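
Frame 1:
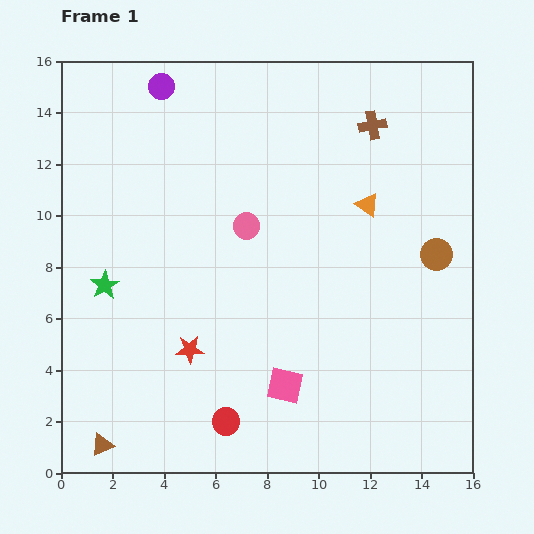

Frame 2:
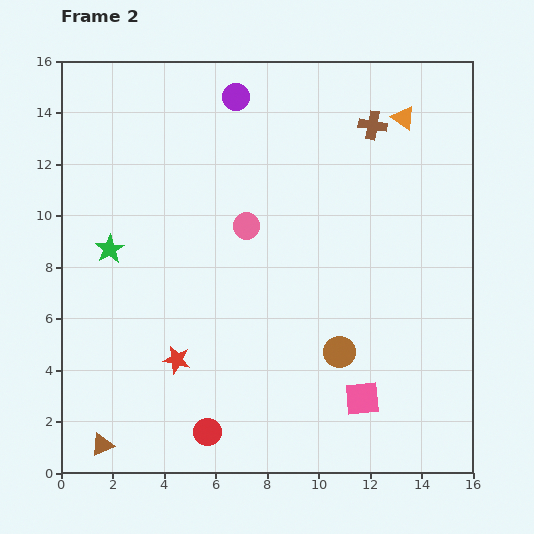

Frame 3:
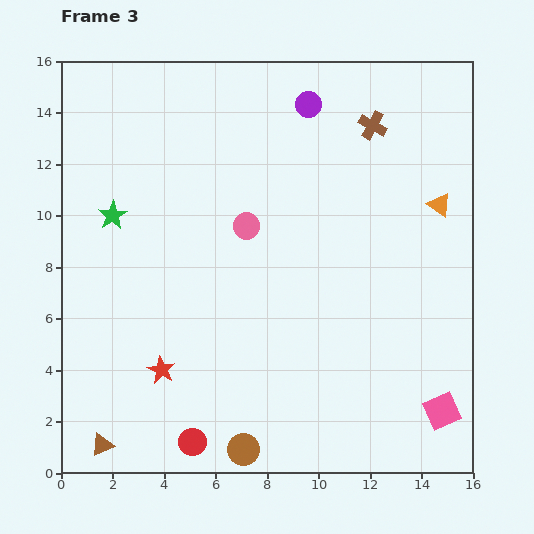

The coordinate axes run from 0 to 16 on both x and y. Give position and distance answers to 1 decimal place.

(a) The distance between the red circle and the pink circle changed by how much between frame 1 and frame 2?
+0.5

Distance in frame 1: 7.6. Distance in frame 2: 8.1.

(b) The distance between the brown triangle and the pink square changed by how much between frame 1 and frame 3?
+5.8

Distance in frame 1: 7.5. Distance in frame 3: 13.3.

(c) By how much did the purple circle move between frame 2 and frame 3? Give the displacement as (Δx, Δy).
(2.8, -0.3)

The purple circle was at (6.8, 14.6) in frame 2 and (9.6, 14.3) in frame 3.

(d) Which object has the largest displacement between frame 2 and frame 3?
the brown circle

(moved 5.3; next 3.7)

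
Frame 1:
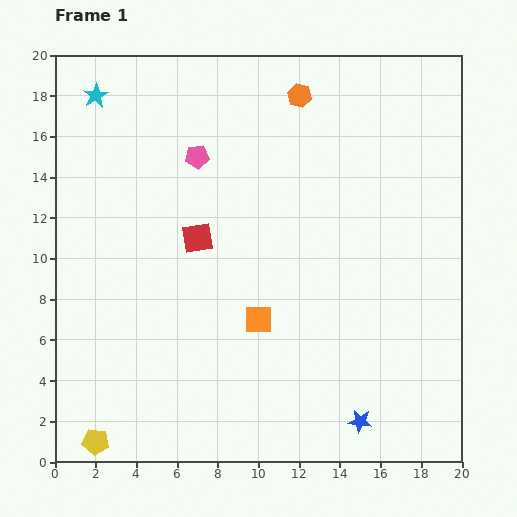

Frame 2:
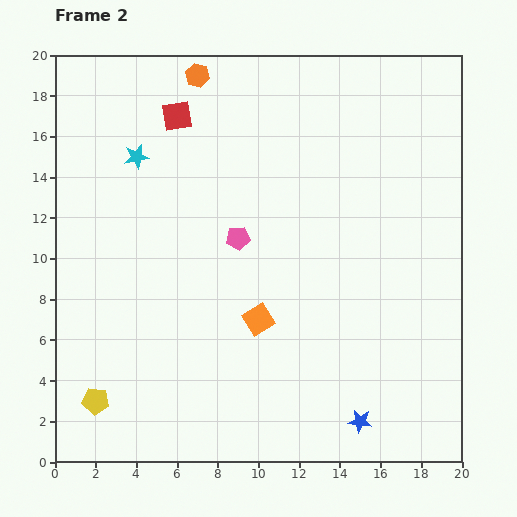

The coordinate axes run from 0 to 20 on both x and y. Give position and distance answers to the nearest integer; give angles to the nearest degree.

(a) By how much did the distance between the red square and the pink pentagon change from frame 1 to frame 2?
+3

Distance in frame 1: 4. Distance in frame 2: 7.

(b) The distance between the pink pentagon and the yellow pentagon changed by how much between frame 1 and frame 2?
-4

Distance in frame 1: 15. Distance in frame 2: 11.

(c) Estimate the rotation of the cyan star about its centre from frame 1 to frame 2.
19° clockwise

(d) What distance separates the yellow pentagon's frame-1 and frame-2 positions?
2

The yellow pentagon moved from (2, 1) to (2, 3), a distance of √(0² + 2²) ≈ 2.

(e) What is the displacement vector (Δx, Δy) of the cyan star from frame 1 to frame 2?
(2, -3)

The cyan star was at (2, 18) in frame 1 and (4, 15) in frame 2.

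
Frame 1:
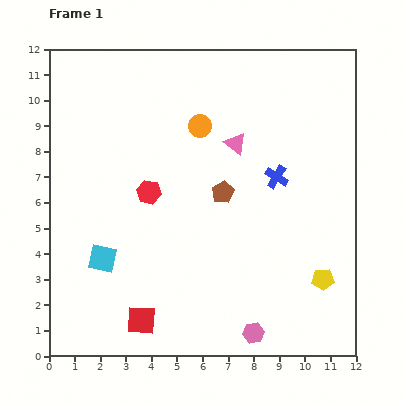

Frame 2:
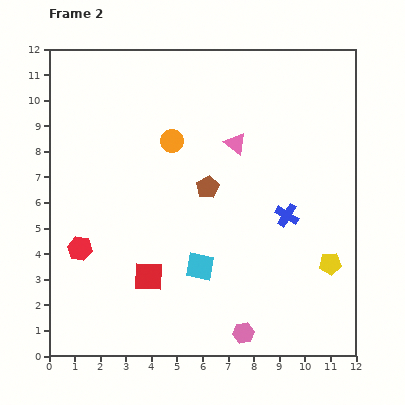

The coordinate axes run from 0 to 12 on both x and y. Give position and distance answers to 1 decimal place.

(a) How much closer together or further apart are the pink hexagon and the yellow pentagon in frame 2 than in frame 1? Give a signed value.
+0.9

Distance in frame 1: 3.4. Distance in frame 2: 4.3.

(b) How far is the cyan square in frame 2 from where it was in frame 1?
3.8

The cyan square moved from (2.1, 3.8) to (5.9, 3.5), a distance of √(3.8² + 0.3²) ≈ 3.8.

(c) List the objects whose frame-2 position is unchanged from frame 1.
the pink triangle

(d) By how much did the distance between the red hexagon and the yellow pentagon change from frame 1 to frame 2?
+2.2

Distance in frame 1: 7.6. Distance in frame 2: 9.8.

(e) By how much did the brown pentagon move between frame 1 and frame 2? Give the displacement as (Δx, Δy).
(-0.6, 0.2)

The brown pentagon was at (6.8, 6.4) in frame 1 and (6.2, 6.6) in frame 2.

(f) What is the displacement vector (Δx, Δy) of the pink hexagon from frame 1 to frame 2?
(-0.4, 0.0)

The pink hexagon was at (8.0, 0.9) in frame 1 and (7.6, 0.9) in frame 2.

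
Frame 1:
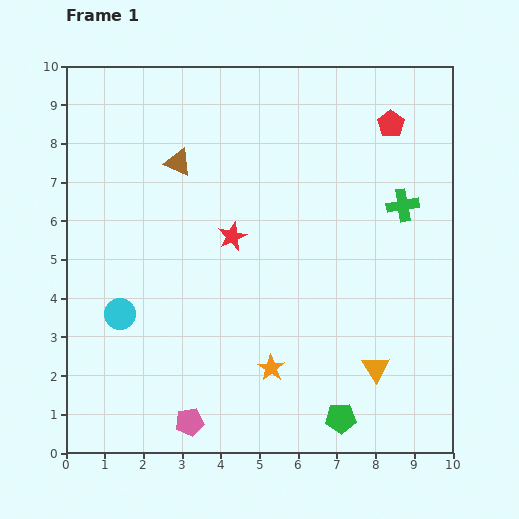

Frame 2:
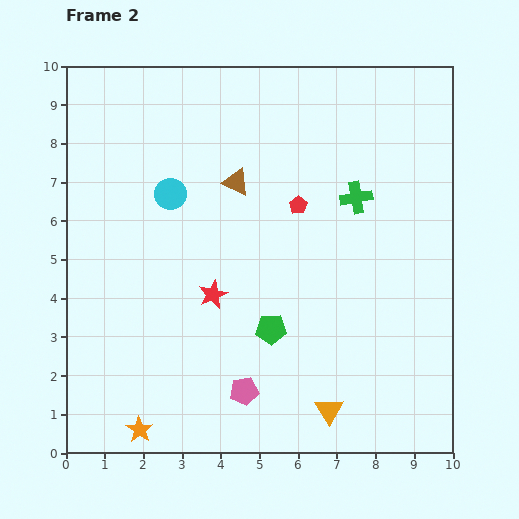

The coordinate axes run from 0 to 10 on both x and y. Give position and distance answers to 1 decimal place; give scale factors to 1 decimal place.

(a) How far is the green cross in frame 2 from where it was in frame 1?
1.2

The green cross moved from (8.7, 6.4) to (7.5, 6.6), a distance of √(1.2² + 0.2²) ≈ 1.2.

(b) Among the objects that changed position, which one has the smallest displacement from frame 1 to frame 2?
the green cross

(moved 1.2)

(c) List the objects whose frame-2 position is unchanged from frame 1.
none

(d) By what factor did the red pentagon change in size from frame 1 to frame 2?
0.7×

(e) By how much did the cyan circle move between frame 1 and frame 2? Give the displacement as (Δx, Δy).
(1.3, 3.1)

The cyan circle was at (1.4, 3.6) in frame 1 and (2.7, 6.7) in frame 2.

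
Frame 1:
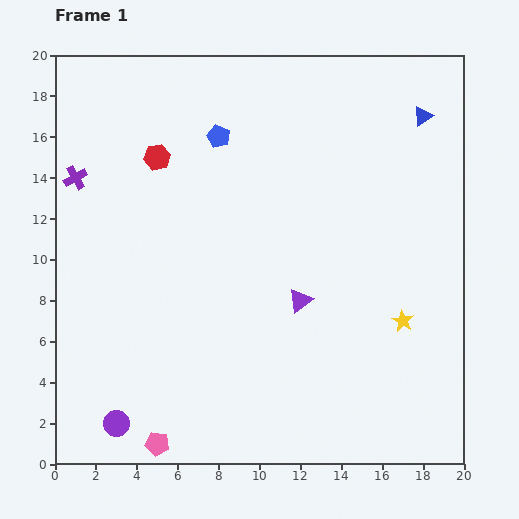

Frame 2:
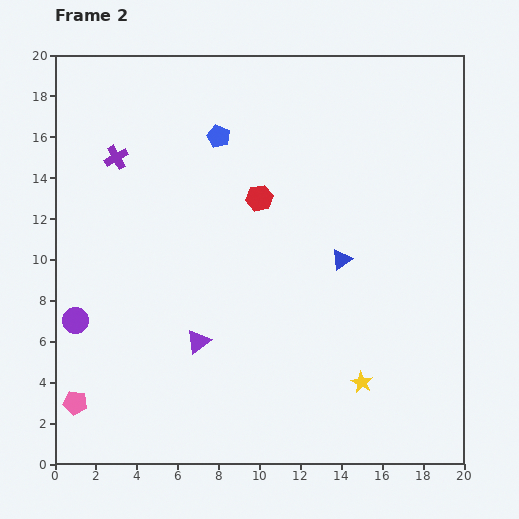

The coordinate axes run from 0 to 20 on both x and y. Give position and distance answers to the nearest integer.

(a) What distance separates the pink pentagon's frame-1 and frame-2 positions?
4

The pink pentagon moved from (5, 1) to (1, 3), a distance of √(4² + 2²) ≈ 4.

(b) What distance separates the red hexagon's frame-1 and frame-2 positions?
5

The red hexagon moved from (5, 15) to (10, 13), a distance of √(5² + 2²) ≈ 5.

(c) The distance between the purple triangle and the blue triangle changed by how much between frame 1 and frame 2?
-3

Distance in frame 1: 11. Distance in frame 2: 8.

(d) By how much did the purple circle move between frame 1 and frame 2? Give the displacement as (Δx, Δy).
(-2, 5)

The purple circle was at (3, 2) in frame 1 and (1, 7) in frame 2.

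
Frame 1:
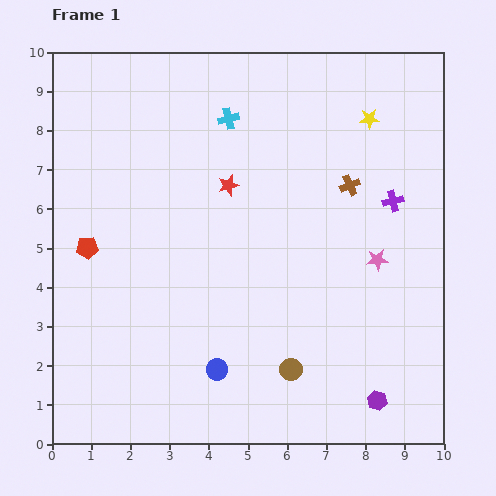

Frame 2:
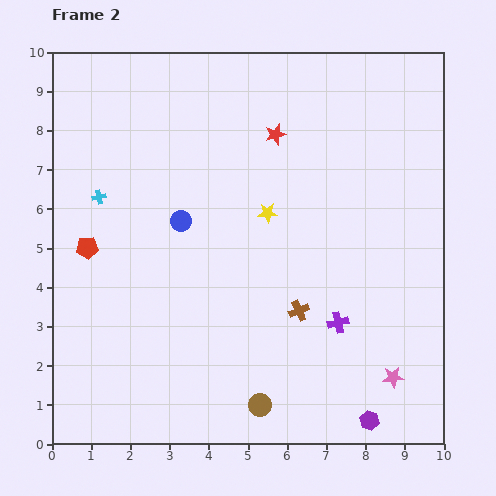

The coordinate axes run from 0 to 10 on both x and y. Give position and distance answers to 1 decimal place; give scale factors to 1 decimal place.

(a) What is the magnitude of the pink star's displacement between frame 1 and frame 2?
3.0

The pink star moved from (8.3, 4.7) to (8.7, 1.7), a distance of √(0.4² + 3.0²) ≈ 3.0.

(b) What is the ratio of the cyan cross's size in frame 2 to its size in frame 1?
0.6×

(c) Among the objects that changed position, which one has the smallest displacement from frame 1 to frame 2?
the purple hexagon

(moved 0.5)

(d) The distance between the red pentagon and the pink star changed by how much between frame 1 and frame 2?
+1.1

Distance in frame 1: 7.4. Distance in frame 2: 8.5.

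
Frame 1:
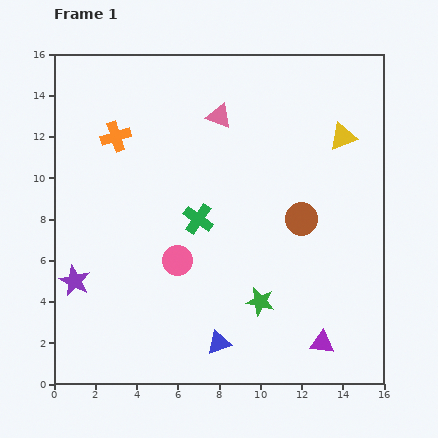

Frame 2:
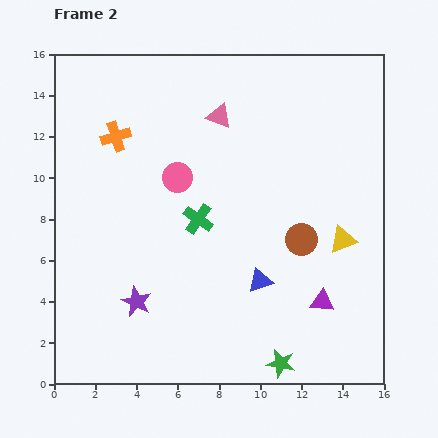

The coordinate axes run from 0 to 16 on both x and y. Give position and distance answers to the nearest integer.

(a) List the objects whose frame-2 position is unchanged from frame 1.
the green cross, the pink triangle, the orange cross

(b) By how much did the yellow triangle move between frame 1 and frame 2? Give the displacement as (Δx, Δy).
(0, -5)

The yellow triangle was at (14, 12) in frame 1 and (14, 7) in frame 2.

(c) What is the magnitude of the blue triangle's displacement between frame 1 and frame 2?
4

The blue triangle moved from (8, 2) to (10, 5), a distance of √(2² + 3²) ≈ 4.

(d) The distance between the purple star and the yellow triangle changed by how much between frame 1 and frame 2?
-5

Distance in frame 1: 15. Distance in frame 2: 10.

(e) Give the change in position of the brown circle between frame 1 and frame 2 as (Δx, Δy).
(0, -1)

The brown circle was at (12, 8) in frame 1 and (12, 7) in frame 2.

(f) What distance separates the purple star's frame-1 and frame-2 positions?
3

The purple star moved from (1, 5) to (4, 4), a distance of √(3² + 1²) ≈ 3.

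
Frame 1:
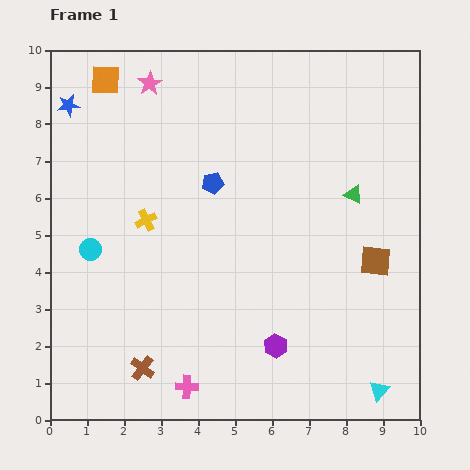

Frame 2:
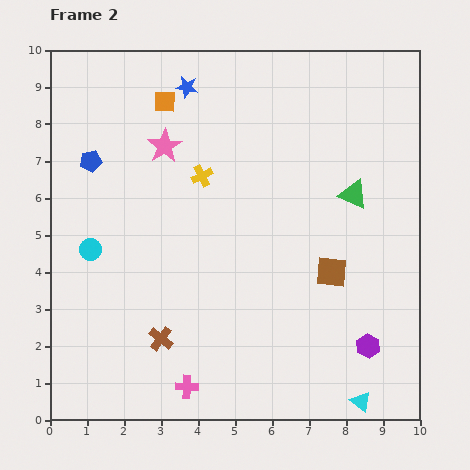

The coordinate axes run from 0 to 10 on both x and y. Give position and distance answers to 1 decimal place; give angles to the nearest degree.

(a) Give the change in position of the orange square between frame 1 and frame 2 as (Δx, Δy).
(1.6, -0.6)

The orange square was at (1.5, 9.2) in frame 1 and (3.1, 8.6) in frame 2.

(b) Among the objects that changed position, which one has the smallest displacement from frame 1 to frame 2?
the cyan triangle

(moved 0.6)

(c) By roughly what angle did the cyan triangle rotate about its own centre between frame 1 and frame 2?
34° counter-clockwise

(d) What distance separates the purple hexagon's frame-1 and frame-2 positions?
2.5

The purple hexagon moved from (6.1, 2.0) to (8.6, 2.0), a distance of √(2.5² + 0.0²) ≈ 2.5.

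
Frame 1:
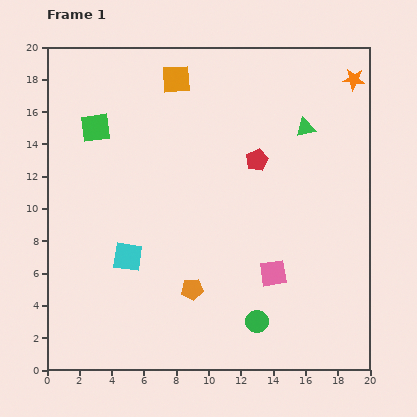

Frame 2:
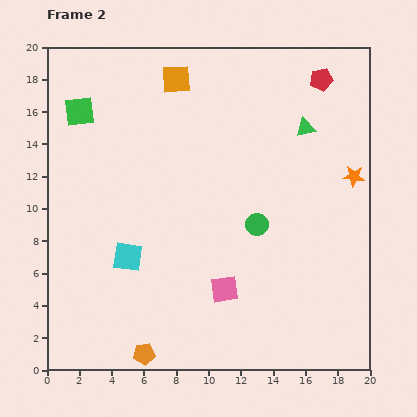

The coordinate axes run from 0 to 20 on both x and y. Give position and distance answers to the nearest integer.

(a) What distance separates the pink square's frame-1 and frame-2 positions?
3

The pink square moved from (14, 6) to (11, 5), a distance of √(3² + 1²) ≈ 3.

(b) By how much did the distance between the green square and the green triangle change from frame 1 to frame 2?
+1

Distance in frame 1: 13. Distance in frame 2: 14.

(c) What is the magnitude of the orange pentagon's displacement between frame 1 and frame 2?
5

The orange pentagon moved from (9, 5) to (6, 1), a distance of √(3² + 4²) ≈ 5.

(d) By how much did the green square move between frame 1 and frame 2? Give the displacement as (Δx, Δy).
(-1, 1)

The green square was at (3, 15) in frame 1 and (2, 16) in frame 2.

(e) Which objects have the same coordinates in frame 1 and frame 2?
the cyan square, the orange square, the green triangle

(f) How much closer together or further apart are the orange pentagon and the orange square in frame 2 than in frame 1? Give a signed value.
+4

Distance in frame 1: 13. Distance in frame 2: 17.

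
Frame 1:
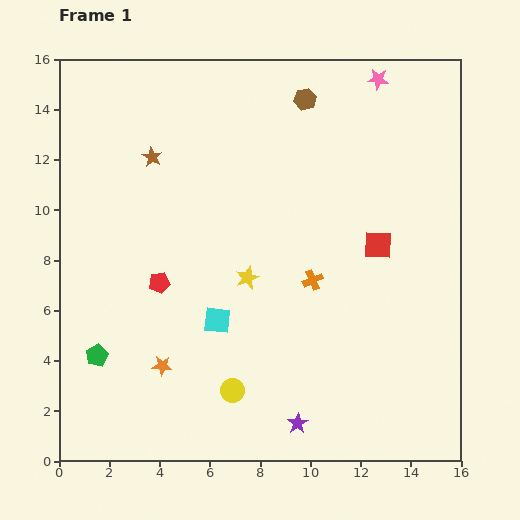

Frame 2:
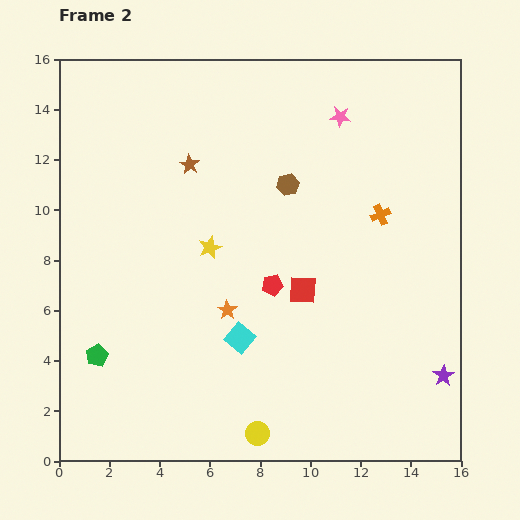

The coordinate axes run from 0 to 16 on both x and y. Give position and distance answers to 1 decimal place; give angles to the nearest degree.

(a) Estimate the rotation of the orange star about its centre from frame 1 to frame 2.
30° clockwise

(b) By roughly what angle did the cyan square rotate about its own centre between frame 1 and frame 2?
35° clockwise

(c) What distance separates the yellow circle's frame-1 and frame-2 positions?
2.0

The yellow circle moved from (6.9, 2.8) to (7.9, 1.1), a distance of √(1.0² + 1.7²) ≈ 2.0.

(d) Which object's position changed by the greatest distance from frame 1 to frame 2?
the purple star

(moved 6.1; next 4.5)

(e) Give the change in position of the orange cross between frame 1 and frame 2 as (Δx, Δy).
(2.7, 2.6)

The orange cross was at (10.1, 7.2) in frame 1 and (12.8, 9.8) in frame 2.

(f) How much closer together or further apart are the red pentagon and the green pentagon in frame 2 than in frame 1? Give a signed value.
+3.7

Distance in frame 1: 3.8. Distance in frame 2: 7.5.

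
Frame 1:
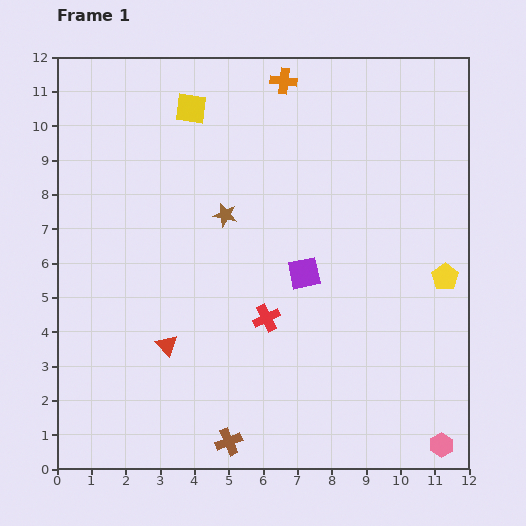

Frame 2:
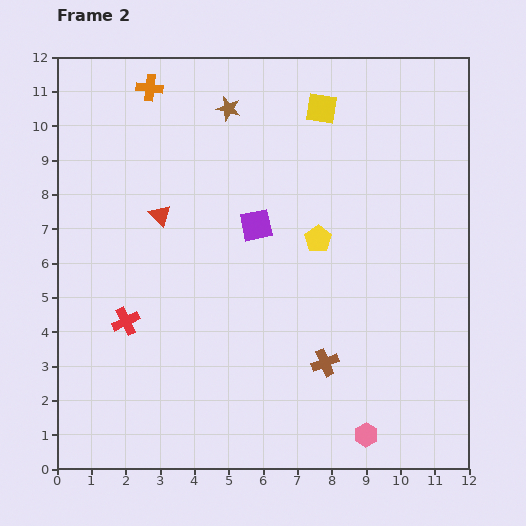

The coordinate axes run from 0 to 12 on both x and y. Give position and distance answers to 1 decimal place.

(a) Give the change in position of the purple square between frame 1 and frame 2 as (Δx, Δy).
(-1.4, 1.4)

The purple square was at (7.2, 5.7) in frame 1 and (5.8, 7.1) in frame 2.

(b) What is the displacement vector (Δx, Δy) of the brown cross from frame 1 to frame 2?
(2.8, 2.3)

The brown cross was at (5.0, 0.8) in frame 1 and (7.8, 3.1) in frame 2.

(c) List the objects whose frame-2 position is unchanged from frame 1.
none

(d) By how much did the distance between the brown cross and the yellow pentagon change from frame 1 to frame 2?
-4.3

Distance in frame 1: 7.9. Distance in frame 2: 3.6.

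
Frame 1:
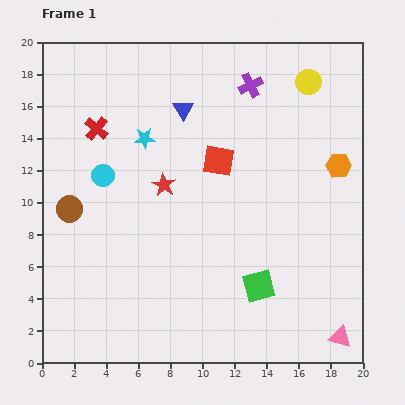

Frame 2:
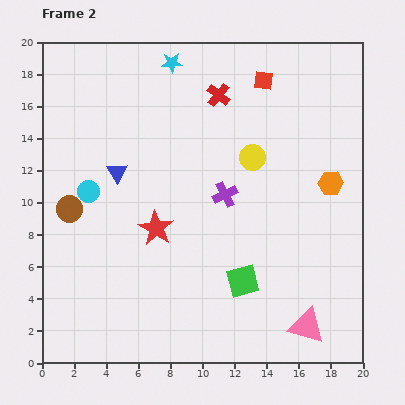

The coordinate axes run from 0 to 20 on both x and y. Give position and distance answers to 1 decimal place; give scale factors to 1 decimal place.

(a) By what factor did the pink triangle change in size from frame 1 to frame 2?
1.6×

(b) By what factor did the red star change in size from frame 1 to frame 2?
1.5×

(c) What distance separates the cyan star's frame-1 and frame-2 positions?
5.0

The cyan star moved from (6.4, 14.0) to (8.1, 18.7), a distance of √(1.7² + 4.7²) ≈ 5.0.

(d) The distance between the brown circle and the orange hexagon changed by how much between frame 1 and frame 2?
-0.6

Distance in frame 1: 17.0. Distance in frame 2: 16.4.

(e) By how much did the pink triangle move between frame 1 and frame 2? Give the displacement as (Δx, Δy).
(-2.1, 0.7)

The pink triangle was at (18.6, 1.6) in frame 1 and (16.5, 2.3) in frame 2.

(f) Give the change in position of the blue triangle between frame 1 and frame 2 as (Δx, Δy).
(-4.1, -3.9)

The blue triangle was at (8.8, 15.8) in frame 1 and (4.7, 11.9) in frame 2.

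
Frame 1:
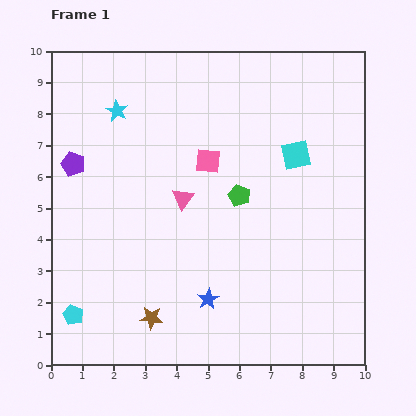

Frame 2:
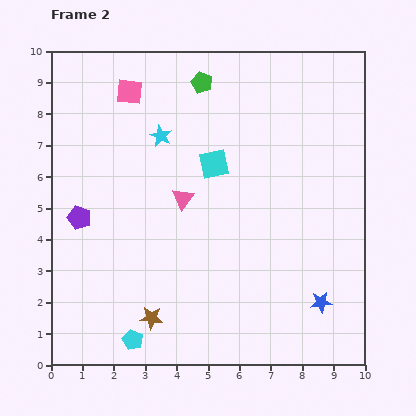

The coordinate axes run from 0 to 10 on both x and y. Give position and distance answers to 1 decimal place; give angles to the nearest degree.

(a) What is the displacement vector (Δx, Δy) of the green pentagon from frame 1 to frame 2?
(-1.2, 3.6)

The green pentagon was at (6.0, 5.4) in frame 1 and (4.8, 9.0) in frame 2.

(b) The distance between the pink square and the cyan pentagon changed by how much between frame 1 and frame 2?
+1.4

Distance in frame 1: 6.5. Distance in frame 2: 7.9.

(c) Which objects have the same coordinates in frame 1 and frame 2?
the pink triangle, the brown star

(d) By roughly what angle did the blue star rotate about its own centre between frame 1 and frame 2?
23° clockwise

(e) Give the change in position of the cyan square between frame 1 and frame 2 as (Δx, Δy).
(-2.6, -0.3)

The cyan square was at (7.8, 6.7) in frame 1 and (5.2, 6.4) in frame 2.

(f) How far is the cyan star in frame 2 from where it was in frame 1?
1.6

The cyan star moved from (2.1, 8.1) to (3.5, 7.3), a distance of √(1.4² + 0.8²) ≈ 1.6.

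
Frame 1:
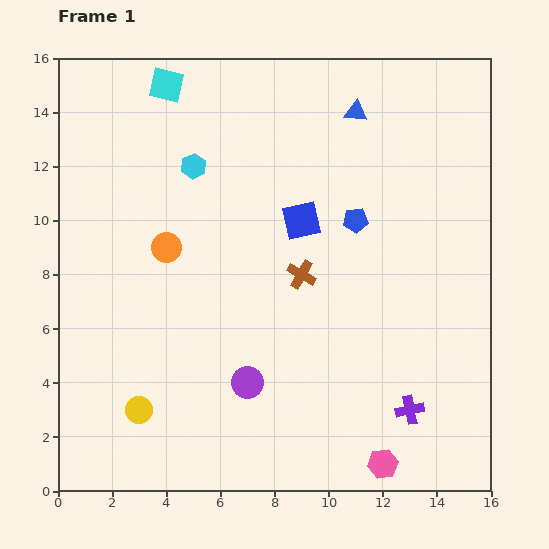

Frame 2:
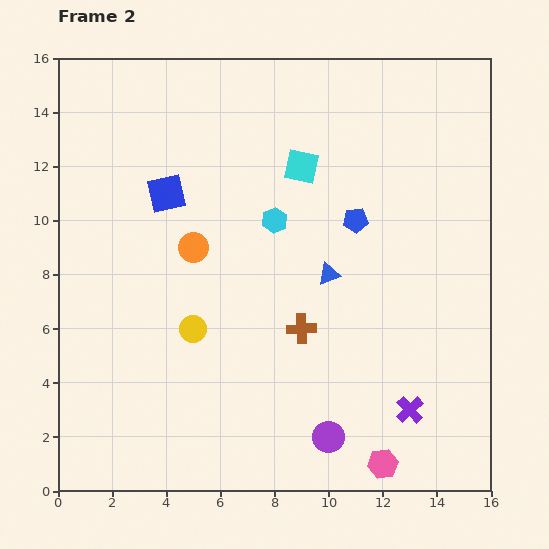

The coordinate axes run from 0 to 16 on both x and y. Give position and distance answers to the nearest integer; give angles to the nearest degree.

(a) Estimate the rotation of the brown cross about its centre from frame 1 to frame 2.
33° counter-clockwise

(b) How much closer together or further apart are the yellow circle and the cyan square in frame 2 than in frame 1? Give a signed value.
-5

Distance in frame 1: 12. Distance in frame 2: 7.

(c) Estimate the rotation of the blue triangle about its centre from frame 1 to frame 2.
26° counter-clockwise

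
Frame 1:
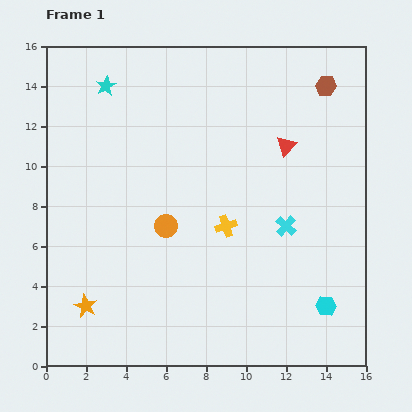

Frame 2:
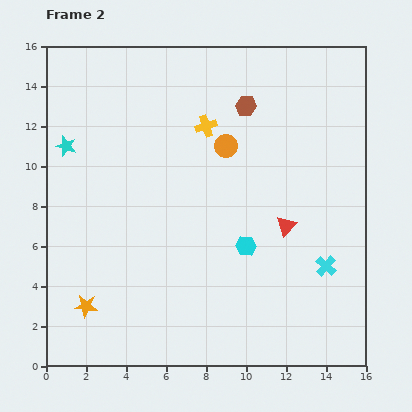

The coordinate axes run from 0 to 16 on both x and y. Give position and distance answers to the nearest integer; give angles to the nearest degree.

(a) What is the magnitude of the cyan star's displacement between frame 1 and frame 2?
4

The cyan star moved from (3, 14) to (1, 11), a distance of √(2² + 3²) ≈ 4.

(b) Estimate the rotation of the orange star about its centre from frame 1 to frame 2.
21° counter-clockwise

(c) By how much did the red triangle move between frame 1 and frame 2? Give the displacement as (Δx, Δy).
(0, -4)

The red triangle was at (12, 11) in frame 1 and (12, 7) in frame 2.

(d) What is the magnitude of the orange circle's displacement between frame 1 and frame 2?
5

The orange circle moved from (6, 7) to (9, 11), a distance of √(3² + 4²) ≈ 5.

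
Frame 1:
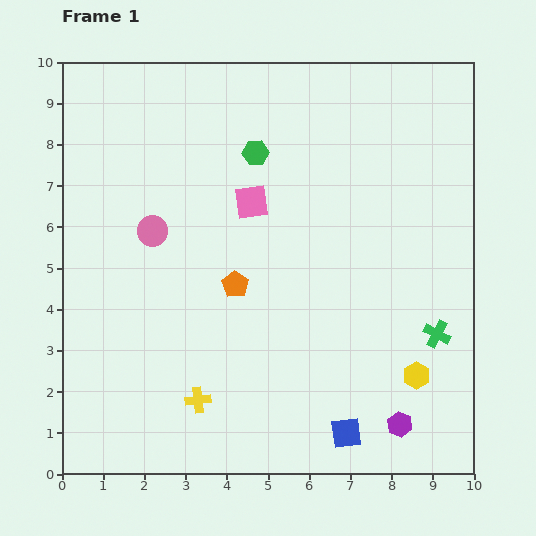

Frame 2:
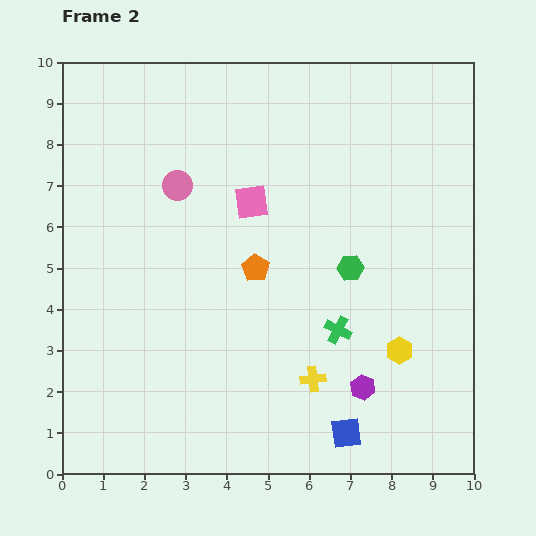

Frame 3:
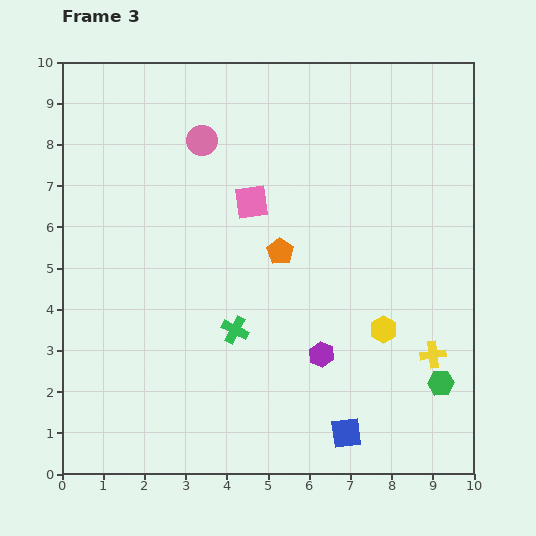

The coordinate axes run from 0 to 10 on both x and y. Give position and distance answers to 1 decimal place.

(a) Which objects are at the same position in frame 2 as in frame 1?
the blue square, the pink square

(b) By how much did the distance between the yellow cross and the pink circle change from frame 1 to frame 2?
+1.5

Distance in frame 1: 4.2. Distance in frame 2: 5.7.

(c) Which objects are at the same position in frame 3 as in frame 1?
the blue square, the pink square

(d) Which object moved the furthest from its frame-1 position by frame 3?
the green hexagon

(moved 7.2; next 5.8)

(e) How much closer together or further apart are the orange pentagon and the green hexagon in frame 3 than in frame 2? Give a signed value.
+2.7

Distance in frame 2: 2.3. Distance in frame 3: 5.0.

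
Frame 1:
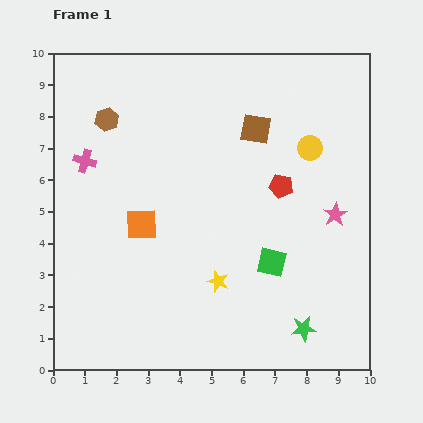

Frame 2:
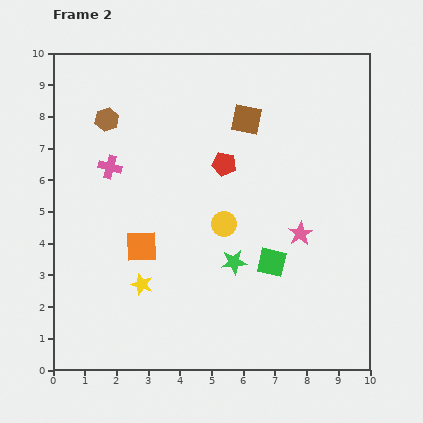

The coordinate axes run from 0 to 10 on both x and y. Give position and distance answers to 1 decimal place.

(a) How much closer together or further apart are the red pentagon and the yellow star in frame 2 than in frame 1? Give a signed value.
+1.0

Distance in frame 1: 3.6. Distance in frame 2: 4.6.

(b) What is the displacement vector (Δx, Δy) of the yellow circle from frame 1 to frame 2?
(-2.7, -2.4)

The yellow circle was at (8.1, 7.0) in frame 1 and (5.4, 4.6) in frame 2.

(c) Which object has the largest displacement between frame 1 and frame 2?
the yellow circle

(moved 3.6; next 3.0)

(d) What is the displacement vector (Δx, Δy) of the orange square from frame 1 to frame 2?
(0.0, -0.7)

The orange square was at (2.8, 4.6) in frame 1 and (2.8, 3.9) in frame 2.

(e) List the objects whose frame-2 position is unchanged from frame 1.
the green square, the brown hexagon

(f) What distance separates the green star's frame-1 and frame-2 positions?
3.0

The green star moved from (7.9, 1.3) to (5.7, 3.4), a distance of √(2.2² + 2.1²) ≈ 3.0.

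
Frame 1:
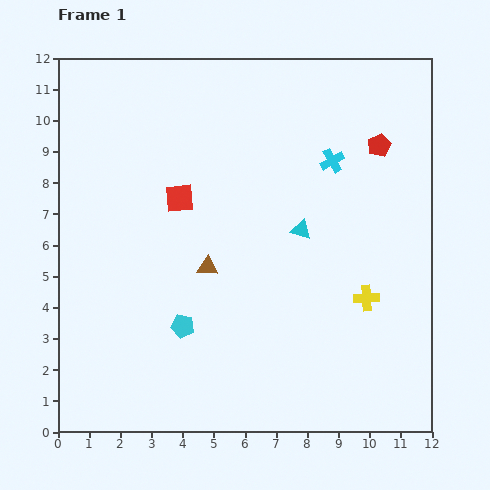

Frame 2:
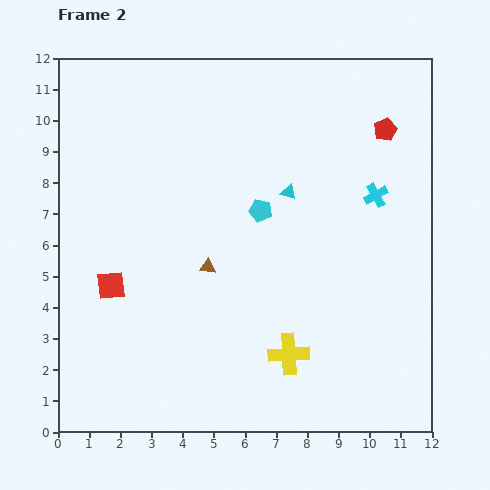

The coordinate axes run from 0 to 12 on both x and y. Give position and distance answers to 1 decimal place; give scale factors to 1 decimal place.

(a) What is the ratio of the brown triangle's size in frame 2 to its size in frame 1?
0.8×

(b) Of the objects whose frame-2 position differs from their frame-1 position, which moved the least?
the red pentagon

(moved 0.5)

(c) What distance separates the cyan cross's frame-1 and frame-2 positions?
1.8

The cyan cross moved from (8.8, 8.7) to (10.2, 7.6), a distance of √(1.4² + 1.1²) ≈ 1.8.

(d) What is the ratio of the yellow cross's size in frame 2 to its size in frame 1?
1.6×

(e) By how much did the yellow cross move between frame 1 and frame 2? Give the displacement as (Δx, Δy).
(-2.5, -1.8)

The yellow cross was at (9.9, 4.3) in frame 1 and (7.4, 2.5) in frame 2.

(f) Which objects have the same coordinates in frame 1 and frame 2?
the brown triangle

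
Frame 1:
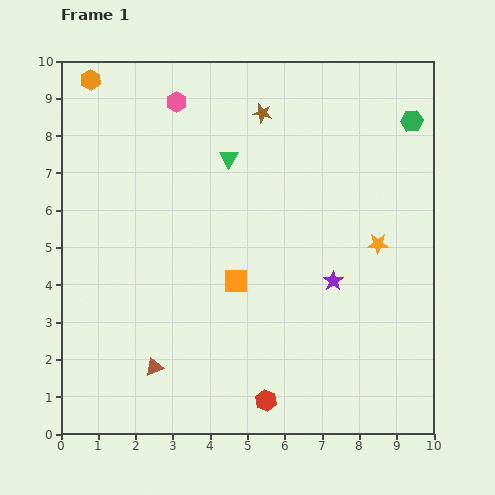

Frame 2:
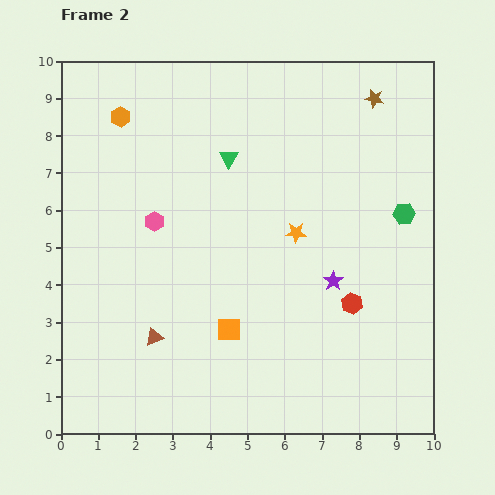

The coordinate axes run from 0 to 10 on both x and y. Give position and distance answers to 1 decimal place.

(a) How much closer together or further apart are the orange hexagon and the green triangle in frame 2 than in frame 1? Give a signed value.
-1.2

Distance in frame 1: 4.3. Distance in frame 2: 3.1.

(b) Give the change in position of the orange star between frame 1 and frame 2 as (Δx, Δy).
(-2.2, 0.3)

The orange star was at (8.5, 5.1) in frame 1 and (6.3, 5.4) in frame 2.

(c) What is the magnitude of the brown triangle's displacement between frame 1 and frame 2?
0.8

The brown triangle moved from (2.5, 1.8) to (2.5, 2.6), a distance of √(0.0² + 0.8²) ≈ 0.8.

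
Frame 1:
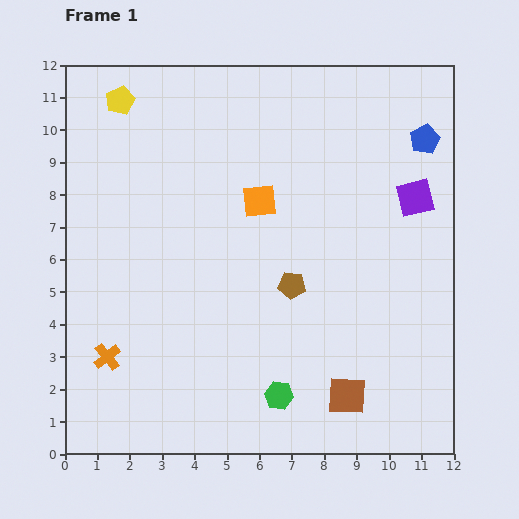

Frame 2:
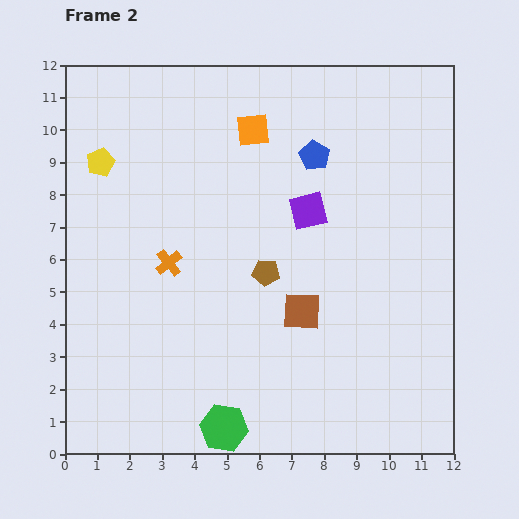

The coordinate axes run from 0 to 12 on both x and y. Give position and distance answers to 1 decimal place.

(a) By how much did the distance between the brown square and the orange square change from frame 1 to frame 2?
-0.8

Distance in frame 1: 6.6. Distance in frame 2: 5.8.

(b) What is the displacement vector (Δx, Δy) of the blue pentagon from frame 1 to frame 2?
(-3.4, -0.5)

The blue pentagon was at (11.1, 9.7) in frame 1 and (7.7, 9.2) in frame 2.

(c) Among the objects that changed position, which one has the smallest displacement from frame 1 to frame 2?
the brown pentagon

(moved 0.9)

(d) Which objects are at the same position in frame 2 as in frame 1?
none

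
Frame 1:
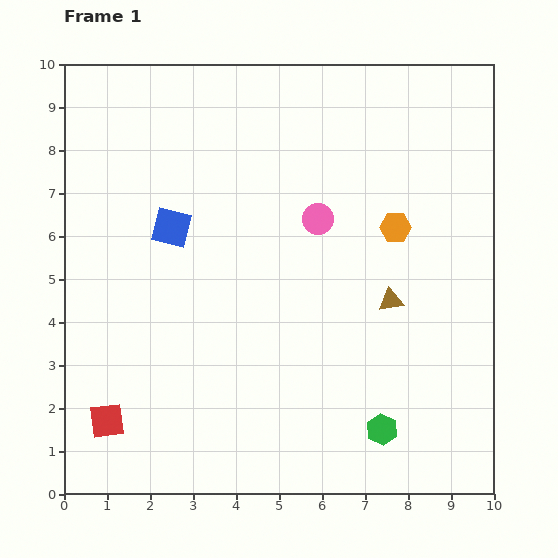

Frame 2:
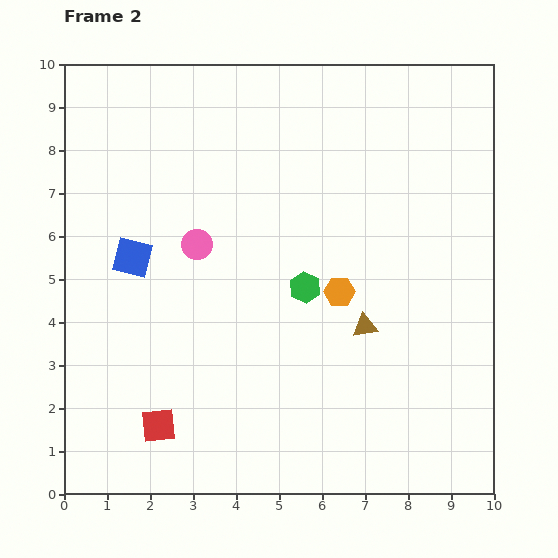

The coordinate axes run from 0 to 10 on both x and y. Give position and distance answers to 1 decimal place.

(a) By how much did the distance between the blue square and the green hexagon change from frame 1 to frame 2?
-2.7

Distance in frame 1: 6.8. Distance in frame 2: 4.1.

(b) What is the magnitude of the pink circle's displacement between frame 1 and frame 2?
2.9

The pink circle moved from (5.9, 6.4) to (3.1, 5.8), a distance of √(2.8² + 0.6²) ≈ 2.9.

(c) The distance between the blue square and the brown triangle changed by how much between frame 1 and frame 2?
+0.2

Distance in frame 1: 5.4. Distance in frame 2: 5.6.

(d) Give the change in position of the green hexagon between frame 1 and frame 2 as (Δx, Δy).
(-1.8, 3.3)

The green hexagon was at (7.4, 1.5) in frame 1 and (5.6, 4.8) in frame 2.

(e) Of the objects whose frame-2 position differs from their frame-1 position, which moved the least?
the brown triangle

(moved 0.8)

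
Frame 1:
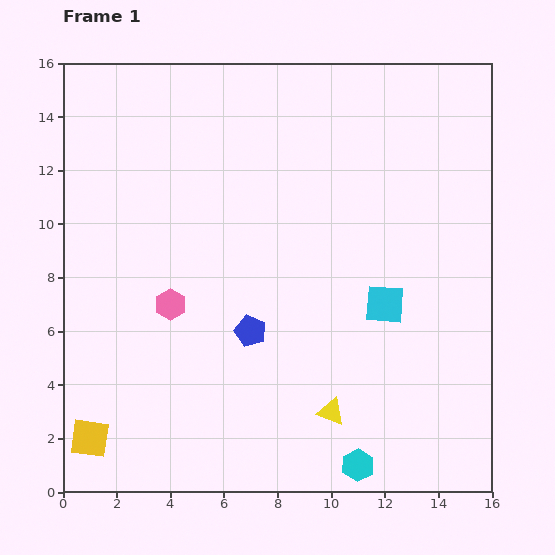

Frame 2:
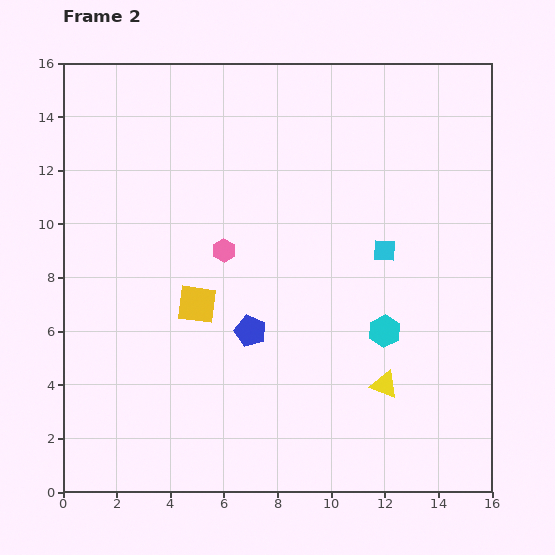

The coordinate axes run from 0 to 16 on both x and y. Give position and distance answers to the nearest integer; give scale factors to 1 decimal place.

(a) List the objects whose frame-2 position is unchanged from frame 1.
the blue pentagon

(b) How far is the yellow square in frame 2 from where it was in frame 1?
6

The yellow square moved from (1, 2) to (5, 7), a distance of √(4² + 5²) ≈ 6.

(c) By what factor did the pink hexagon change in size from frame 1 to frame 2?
0.7×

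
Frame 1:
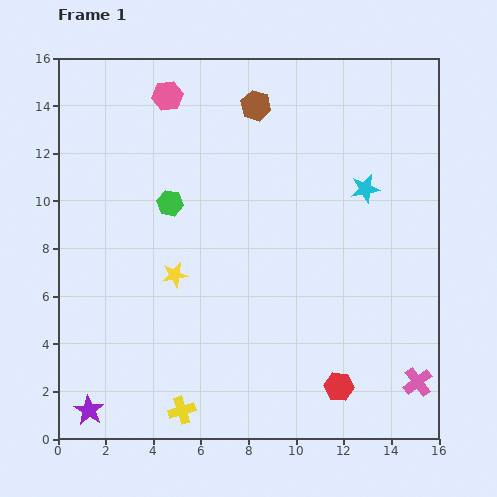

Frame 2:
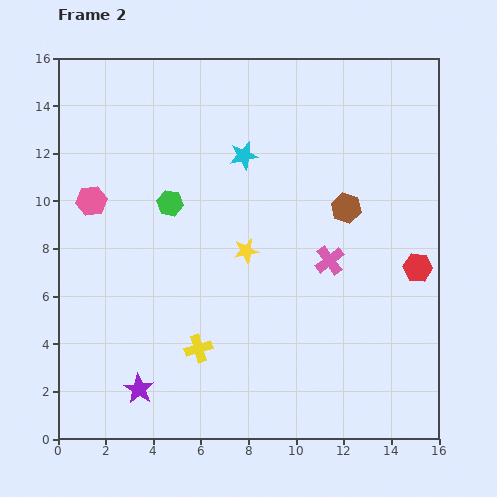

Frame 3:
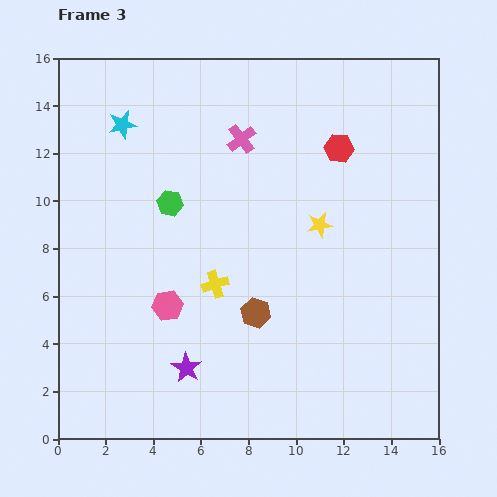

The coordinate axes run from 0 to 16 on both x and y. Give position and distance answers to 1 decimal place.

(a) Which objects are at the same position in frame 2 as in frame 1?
the green hexagon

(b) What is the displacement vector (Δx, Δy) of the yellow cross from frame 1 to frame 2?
(0.7, 2.6)

The yellow cross was at (5.2, 1.2) in frame 1 and (5.9, 3.8) in frame 2.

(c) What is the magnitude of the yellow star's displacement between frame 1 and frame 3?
6.5

The yellow star moved from (4.9, 6.9) to (11.0, 9.0), a distance of √(6.1² + 2.1²) ≈ 6.5.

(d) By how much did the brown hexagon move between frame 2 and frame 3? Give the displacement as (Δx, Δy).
(-3.8, -4.4)

The brown hexagon was at (12.1, 9.7) in frame 2 and (8.3, 5.3) in frame 3.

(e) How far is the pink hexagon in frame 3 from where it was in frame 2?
5.4

The pink hexagon moved from (1.4, 10.0) to (4.6, 5.6), a distance of √(3.2² + 4.4²) ≈ 5.4.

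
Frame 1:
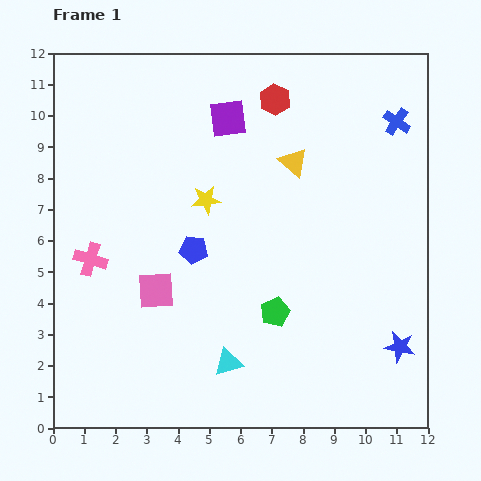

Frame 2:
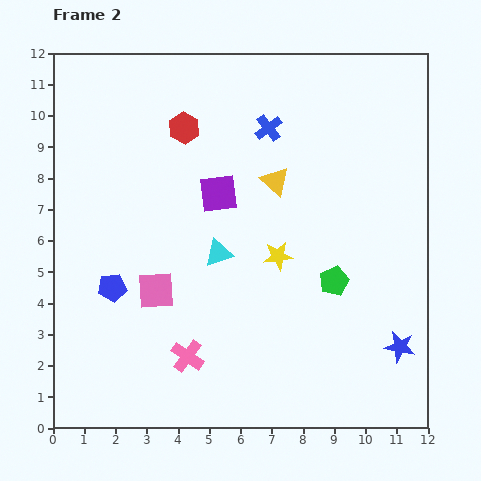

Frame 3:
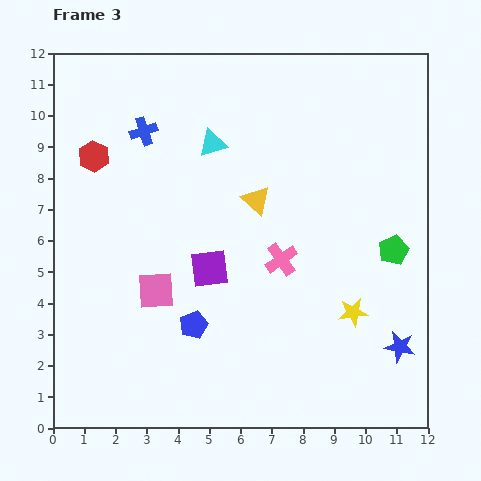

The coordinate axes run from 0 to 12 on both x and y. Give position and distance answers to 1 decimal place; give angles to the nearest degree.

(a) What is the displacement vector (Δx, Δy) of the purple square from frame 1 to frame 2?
(-0.3, -2.4)

The purple square was at (5.6, 9.9) in frame 1 and (5.3, 7.5) in frame 2.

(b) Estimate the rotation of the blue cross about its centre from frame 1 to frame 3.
37° clockwise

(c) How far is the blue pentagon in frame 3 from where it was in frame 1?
2.4

The blue pentagon moved from (4.5, 5.7) to (4.5, 3.3), a distance of √(0.0² + 2.4²) ≈ 2.4.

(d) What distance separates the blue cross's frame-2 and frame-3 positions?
4.0

The blue cross moved from (6.9, 9.6) to (2.9, 9.5), a distance of √(4.0² + 0.1²) ≈ 4.0.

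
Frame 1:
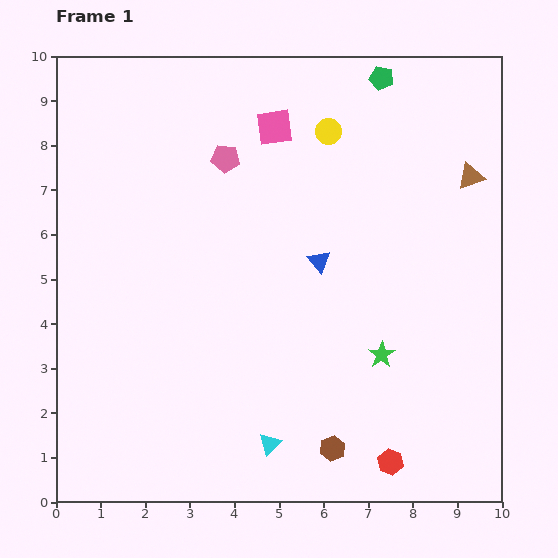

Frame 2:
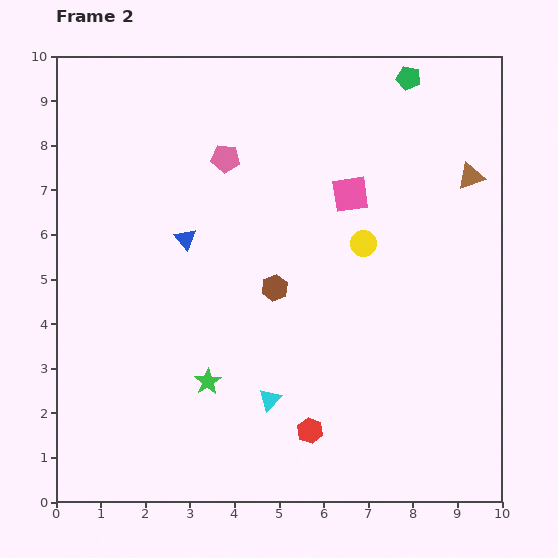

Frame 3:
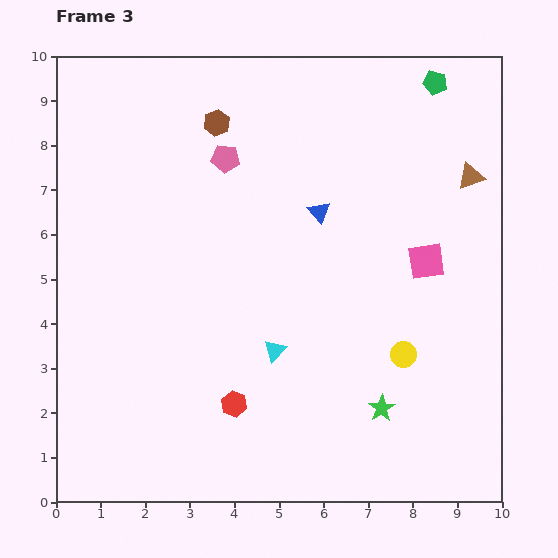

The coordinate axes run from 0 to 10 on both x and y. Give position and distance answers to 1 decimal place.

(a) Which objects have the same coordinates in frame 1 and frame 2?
the pink pentagon, the brown triangle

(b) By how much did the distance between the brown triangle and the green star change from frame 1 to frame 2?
+3.0

Distance in frame 1: 4.5. Distance in frame 2: 7.5.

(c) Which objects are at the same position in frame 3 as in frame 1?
the pink pentagon, the brown triangle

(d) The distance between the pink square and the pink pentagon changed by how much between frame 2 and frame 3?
+2.2

Distance in frame 2: 2.9. Distance in frame 3: 5.1.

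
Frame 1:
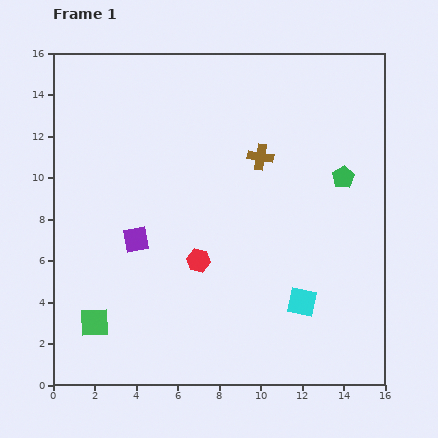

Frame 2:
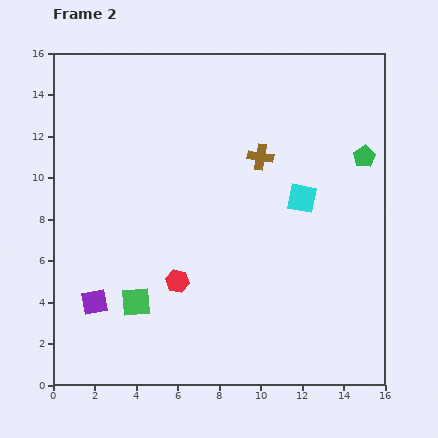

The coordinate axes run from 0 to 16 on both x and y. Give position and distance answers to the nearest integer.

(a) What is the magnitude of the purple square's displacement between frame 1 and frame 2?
4

The purple square moved from (4, 7) to (2, 4), a distance of √(2² + 3²) ≈ 4.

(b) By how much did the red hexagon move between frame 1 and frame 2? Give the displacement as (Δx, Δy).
(-1, -1)

The red hexagon was at (7, 6) in frame 1 and (6, 5) in frame 2.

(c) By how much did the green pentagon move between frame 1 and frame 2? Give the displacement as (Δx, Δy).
(1, 1)

The green pentagon was at (14, 10) in frame 1 and (15, 11) in frame 2.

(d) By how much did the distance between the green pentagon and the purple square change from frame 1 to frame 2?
+5

Distance in frame 1: 10. Distance in frame 2: 15.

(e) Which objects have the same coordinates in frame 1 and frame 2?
the brown cross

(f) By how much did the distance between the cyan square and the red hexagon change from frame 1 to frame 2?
+2

Distance in frame 1: 5. Distance in frame 2: 7.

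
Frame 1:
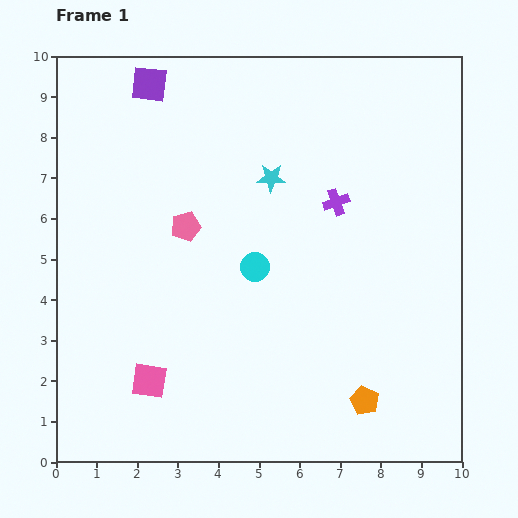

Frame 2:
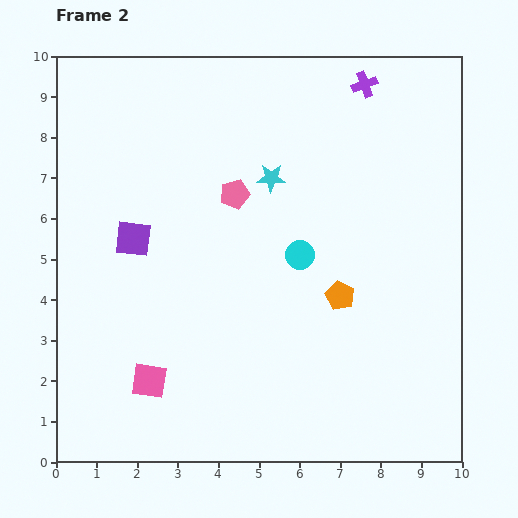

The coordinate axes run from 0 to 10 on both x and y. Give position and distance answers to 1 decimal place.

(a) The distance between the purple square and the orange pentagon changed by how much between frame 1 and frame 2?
-4.1

Distance in frame 1: 9.4. Distance in frame 2: 5.3.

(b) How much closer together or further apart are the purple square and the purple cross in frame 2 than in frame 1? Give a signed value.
+1.5

Distance in frame 1: 5.4. Distance in frame 2: 6.9.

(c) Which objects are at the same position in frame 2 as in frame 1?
the cyan star, the pink square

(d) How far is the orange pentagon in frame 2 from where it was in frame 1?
2.7

The orange pentagon moved from (7.6, 1.5) to (7.0, 4.1), a distance of √(0.6² + 2.6²) ≈ 2.7.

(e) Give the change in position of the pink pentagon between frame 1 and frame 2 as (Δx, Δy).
(1.2, 0.8)

The pink pentagon was at (3.2, 5.8) in frame 1 and (4.4, 6.6) in frame 2.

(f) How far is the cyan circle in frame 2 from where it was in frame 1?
1.1

The cyan circle moved from (4.9, 4.8) to (6.0, 5.1), a distance of √(1.1² + 0.3²) ≈ 1.1.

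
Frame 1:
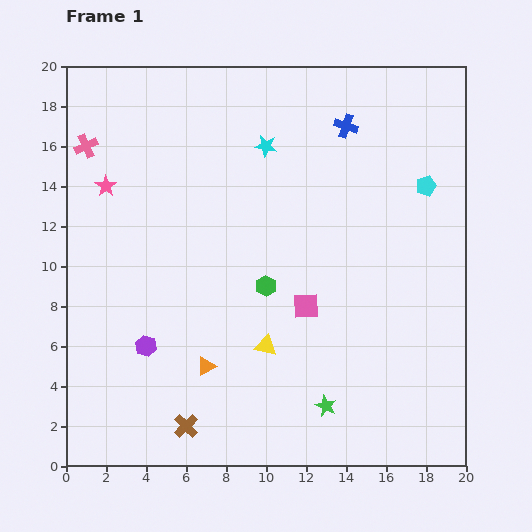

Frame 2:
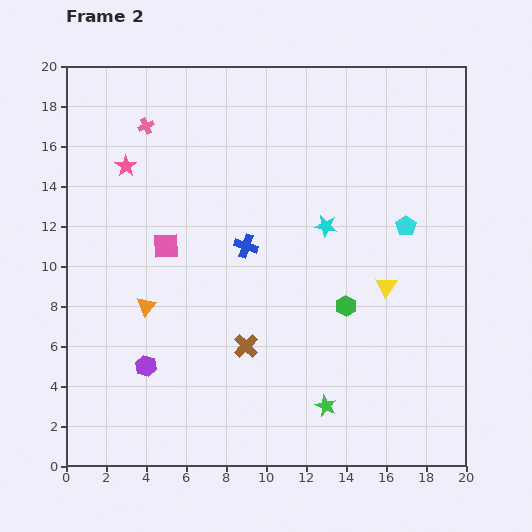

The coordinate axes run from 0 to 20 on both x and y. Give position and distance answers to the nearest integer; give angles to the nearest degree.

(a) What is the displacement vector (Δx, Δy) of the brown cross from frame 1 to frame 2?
(3, 4)

The brown cross was at (6, 2) in frame 1 and (9, 6) in frame 2.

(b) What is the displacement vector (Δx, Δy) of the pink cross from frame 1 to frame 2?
(3, 1)

The pink cross was at (1, 16) in frame 1 and (4, 17) in frame 2.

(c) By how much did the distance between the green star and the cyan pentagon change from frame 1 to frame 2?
-2

Distance in frame 1: 12. Distance in frame 2: 10.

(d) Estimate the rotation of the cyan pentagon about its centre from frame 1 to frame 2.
17° counter-clockwise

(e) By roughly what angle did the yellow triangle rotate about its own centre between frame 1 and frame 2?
49° clockwise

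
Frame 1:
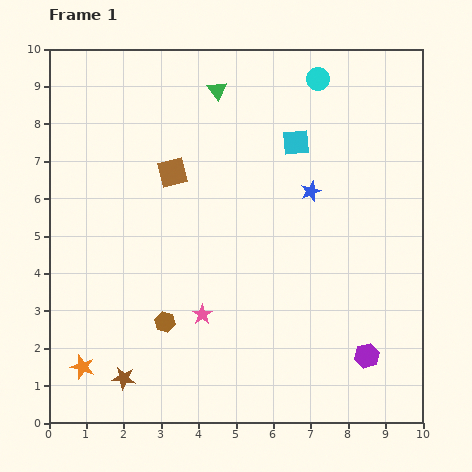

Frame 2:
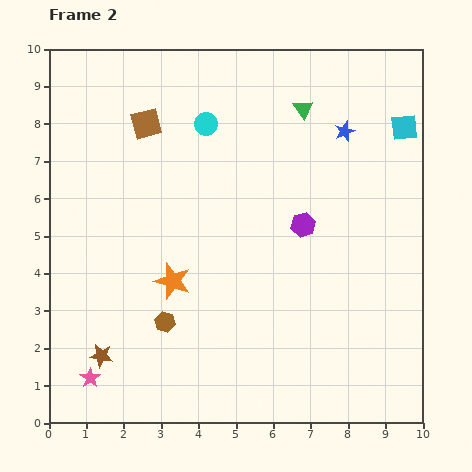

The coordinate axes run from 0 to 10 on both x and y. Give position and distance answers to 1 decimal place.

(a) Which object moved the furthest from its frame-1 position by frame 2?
the purple hexagon

(moved 3.9; next 3.4)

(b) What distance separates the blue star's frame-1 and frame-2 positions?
1.8

The blue star moved from (7.0, 6.2) to (7.9, 7.8), a distance of √(0.9² + 1.6²) ≈ 1.8.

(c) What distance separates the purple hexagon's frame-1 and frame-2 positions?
3.9

The purple hexagon moved from (8.5, 1.8) to (6.8, 5.3), a distance of √(1.7² + 3.5²) ≈ 3.9.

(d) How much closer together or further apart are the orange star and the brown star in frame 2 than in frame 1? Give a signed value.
+1.7

Distance in frame 1: 1.1. Distance in frame 2: 2.8.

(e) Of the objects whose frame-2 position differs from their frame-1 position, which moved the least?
the brown star

(moved 0.8)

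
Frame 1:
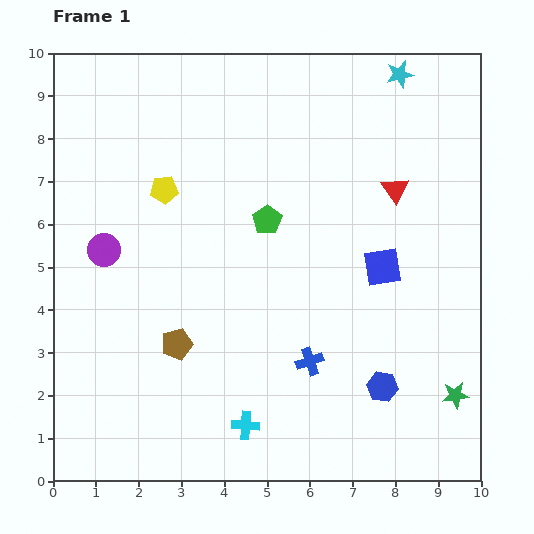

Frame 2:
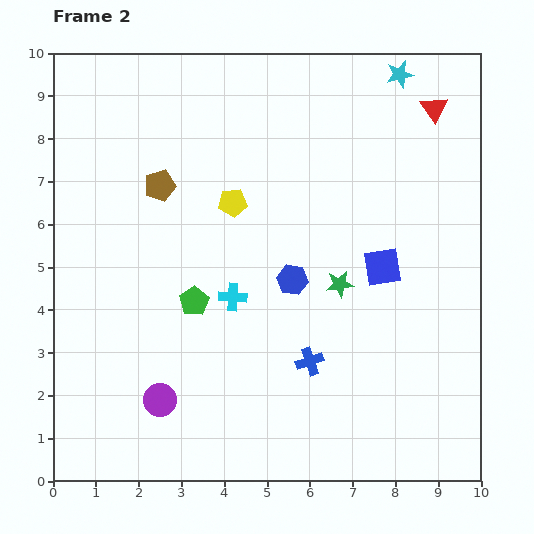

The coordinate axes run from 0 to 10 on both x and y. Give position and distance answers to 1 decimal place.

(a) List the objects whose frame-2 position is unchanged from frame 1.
the blue cross, the cyan star, the blue square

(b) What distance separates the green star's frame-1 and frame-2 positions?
3.7

The green star moved from (9.4, 2.0) to (6.7, 4.6), a distance of √(2.7² + 2.6²) ≈ 3.7.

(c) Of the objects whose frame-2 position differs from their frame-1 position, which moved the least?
the yellow pentagon

(moved 1.6)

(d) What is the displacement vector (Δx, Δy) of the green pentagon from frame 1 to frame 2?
(-1.7, -1.9)

The green pentagon was at (5.0, 6.1) in frame 1 and (3.3, 4.2) in frame 2.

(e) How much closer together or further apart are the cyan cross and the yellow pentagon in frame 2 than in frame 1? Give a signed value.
-3.6

Distance in frame 1: 5.8. Distance in frame 2: 2.2.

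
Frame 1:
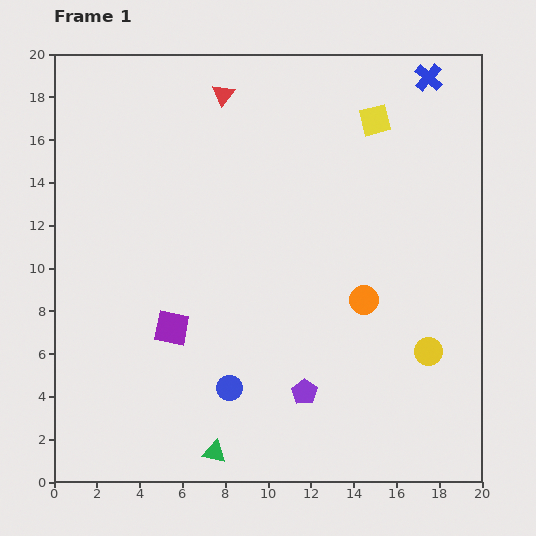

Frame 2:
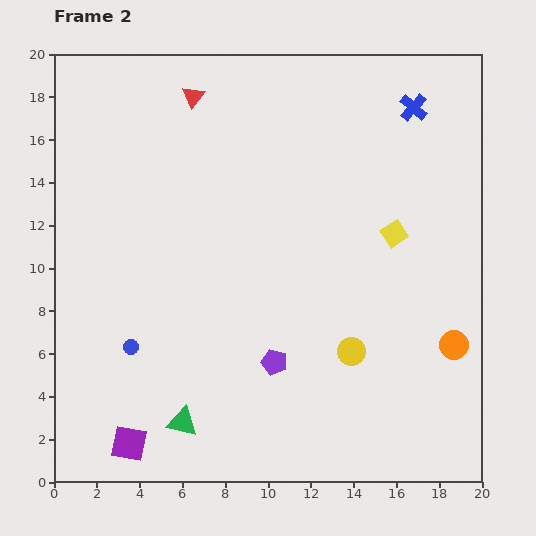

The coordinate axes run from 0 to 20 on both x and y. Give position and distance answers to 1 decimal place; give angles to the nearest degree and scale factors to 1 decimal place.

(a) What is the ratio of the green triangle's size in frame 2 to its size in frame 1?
1.3×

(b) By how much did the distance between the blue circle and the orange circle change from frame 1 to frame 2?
+7.6

Distance in frame 1: 7.5. Distance in frame 2: 15.1.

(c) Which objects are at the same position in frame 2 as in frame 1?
none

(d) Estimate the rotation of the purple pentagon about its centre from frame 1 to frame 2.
19° counter-clockwise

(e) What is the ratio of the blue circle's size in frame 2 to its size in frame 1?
0.6×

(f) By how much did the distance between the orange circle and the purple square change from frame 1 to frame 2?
+6.8

Distance in frame 1: 9.1. Distance in frame 2: 15.9.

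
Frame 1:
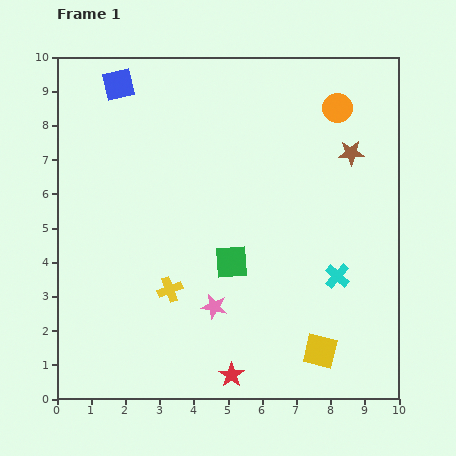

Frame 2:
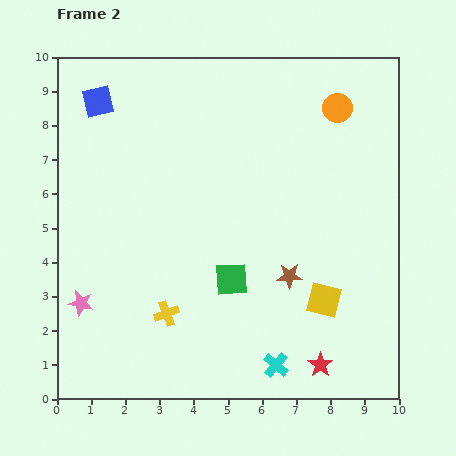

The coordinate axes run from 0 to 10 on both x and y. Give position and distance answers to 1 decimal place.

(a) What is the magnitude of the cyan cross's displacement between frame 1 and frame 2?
3.2

The cyan cross moved from (8.2, 3.6) to (6.4, 1.0), a distance of √(1.8² + 2.6²) ≈ 3.2.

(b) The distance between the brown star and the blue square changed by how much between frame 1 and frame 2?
+0.5

Distance in frame 1: 7.1. Distance in frame 2: 7.6.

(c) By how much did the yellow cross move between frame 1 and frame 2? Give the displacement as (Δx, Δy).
(-0.1, -0.7)

The yellow cross was at (3.3, 3.2) in frame 1 and (3.2, 2.5) in frame 2.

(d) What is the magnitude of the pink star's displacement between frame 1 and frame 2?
3.9

The pink star moved from (4.6, 2.7) to (0.7, 2.8), a distance of √(3.9² + 0.1²) ≈ 3.9.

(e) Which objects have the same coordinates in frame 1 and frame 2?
the orange circle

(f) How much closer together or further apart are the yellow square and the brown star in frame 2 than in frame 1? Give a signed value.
-4.7

Distance in frame 1: 5.9. Distance in frame 2: 1.2.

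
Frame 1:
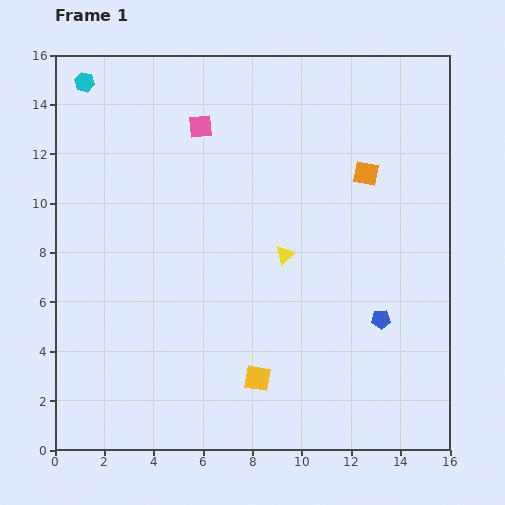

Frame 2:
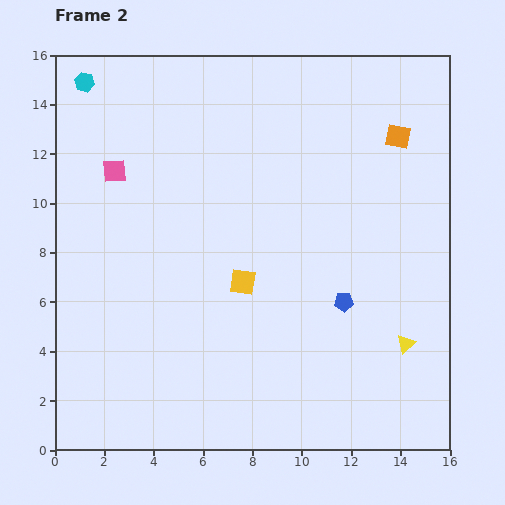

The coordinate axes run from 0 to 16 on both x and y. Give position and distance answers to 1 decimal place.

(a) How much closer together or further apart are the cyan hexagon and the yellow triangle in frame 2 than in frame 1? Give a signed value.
+6.1

Distance in frame 1: 10.7. Distance in frame 2: 16.8.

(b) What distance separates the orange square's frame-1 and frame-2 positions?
2.0

The orange square moved from (12.6, 11.2) to (13.9, 12.7), a distance of √(1.3² + 1.5²) ≈ 2.0.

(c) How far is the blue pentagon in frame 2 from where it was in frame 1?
1.7

The blue pentagon moved from (13.2, 5.3) to (11.7, 6.0), a distance of √(1.5² + 0.7²) ≈ 1.7.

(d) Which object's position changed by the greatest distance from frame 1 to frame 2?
the yellow triangle

(moved 6.1; next 3.9)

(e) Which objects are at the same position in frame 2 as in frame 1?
the cyan hexagon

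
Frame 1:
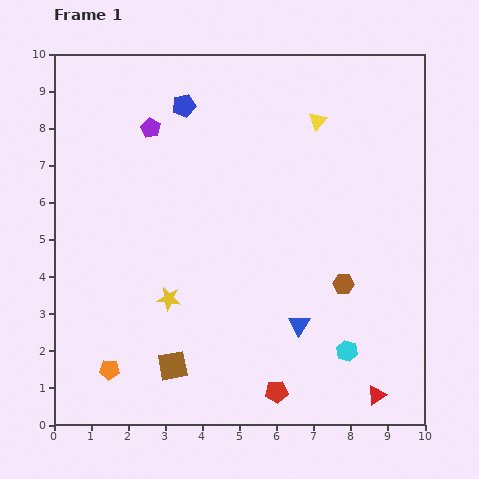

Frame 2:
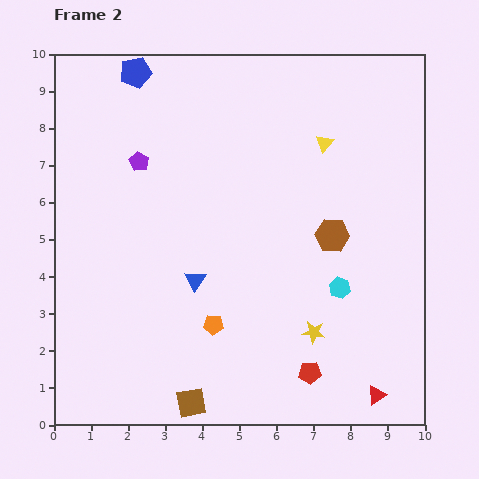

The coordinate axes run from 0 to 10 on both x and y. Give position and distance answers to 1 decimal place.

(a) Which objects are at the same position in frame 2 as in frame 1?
the red triangle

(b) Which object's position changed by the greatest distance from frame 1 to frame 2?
the yellow star

(moved 4.0; next 3.0)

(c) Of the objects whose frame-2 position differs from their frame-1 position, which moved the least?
the yellow triangle

(moved 0.6)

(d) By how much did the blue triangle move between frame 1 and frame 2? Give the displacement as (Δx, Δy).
(-2.8, 1.2)

The blue triangle was at (6.6, 2.7) in frame 1 and (3.8, 3.9) in frame 2.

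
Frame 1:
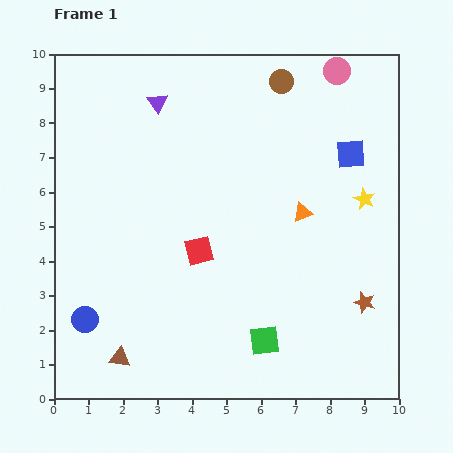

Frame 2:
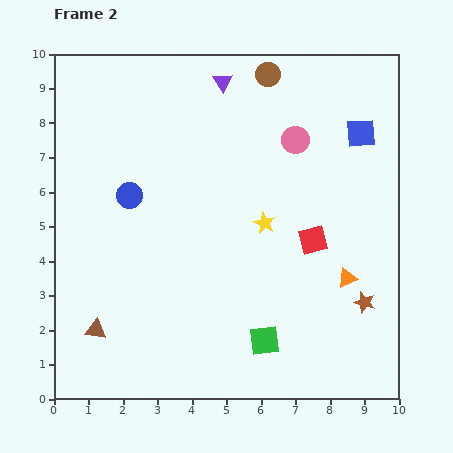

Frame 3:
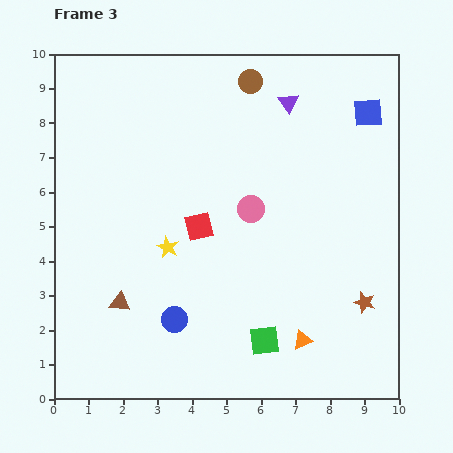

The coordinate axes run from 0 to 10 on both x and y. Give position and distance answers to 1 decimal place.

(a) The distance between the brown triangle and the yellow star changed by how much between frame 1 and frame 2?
-2.7

Distance in frame 1: 8.5. Distance in frame 2: 5.8.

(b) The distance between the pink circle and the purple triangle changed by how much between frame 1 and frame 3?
-2.0

Distance in frame 1: 5.3. Distance in frame 3: 3.3.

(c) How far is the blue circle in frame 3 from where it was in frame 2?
3.8

The blue circle moved from (2.2, 5.9) to (3.5, 2.3), a distance of √(1.3² + 3.6²) ≈ 3.8.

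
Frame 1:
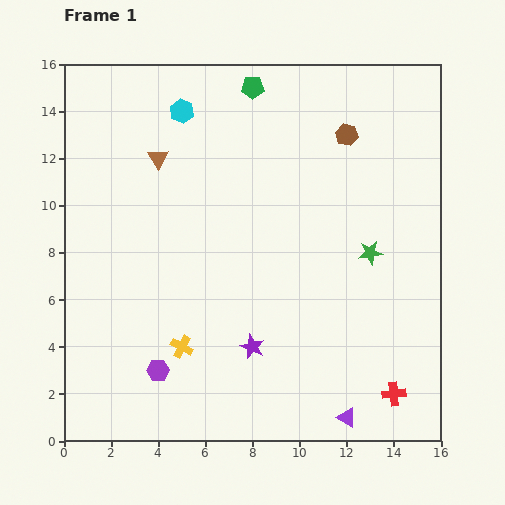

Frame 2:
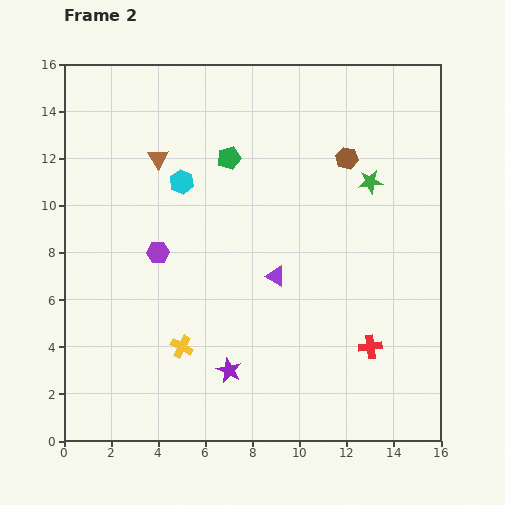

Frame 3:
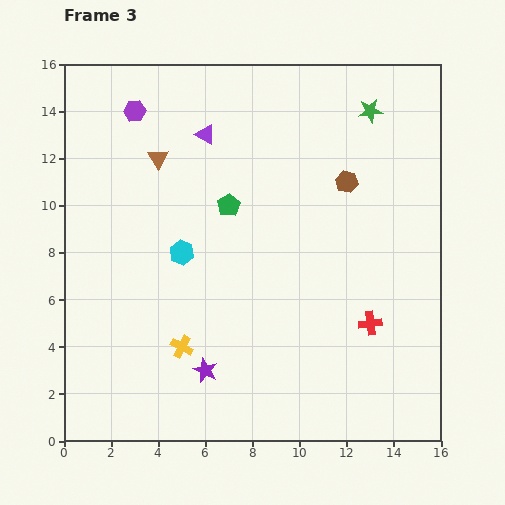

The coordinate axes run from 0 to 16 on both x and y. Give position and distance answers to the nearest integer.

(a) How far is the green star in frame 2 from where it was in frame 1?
3

The green star moved from (13, 8) to (13, 11), a distance of √(0² + 3²) ≈ 3.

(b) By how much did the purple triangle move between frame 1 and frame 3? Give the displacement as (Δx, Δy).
(-6, 12)

The purple triangle was at (12, 1) in frame 1 and (6, 13) in frame 3.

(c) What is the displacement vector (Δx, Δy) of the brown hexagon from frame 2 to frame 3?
(0, -1)

The brown hexagon was at (12, 12) in frame 2 and (12, 11) in frame 3.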